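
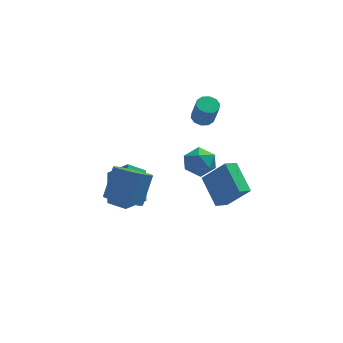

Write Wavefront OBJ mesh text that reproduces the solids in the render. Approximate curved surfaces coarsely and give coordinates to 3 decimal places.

v 1.266 0.345 1.856
v 1.86 0.403 1.792
v 2.047 -0.107 3.06
v 1.454 -0.165 3.124
v 1.729 0.718 1.938
v 1.916 0.208 3.206
v 1.421 0.89 2.052
v 1.608 0.38 3.321
v 1.054 0.854 2.092
v 1.242 0.344 3.36
v 0.769 0.624 2.041
v 0.956 0.114 3.31
v 0.673 0.287 1.92
v 0.86 -0.223 3.188
v 0.804 -0.028 1.774
v 0.991 -0.538 3.042
v 1.112 -0.2 1.659
v 1.299 -0.71 2.928
v 1.478 -0.164 1.62
v 1.666 -0.674 2.888
v 1.764 0.066 1.67
v 1.951 -0.444 2.939
v 1.678 -1.515 -3.422
v 2.749 -2.075 -2.008
v 1.195 0.009 -2.451
v 2.266 -0.551 -1.038
v 2.314 -1.109 -3.742
v 3.385 -1.669 -2.329
v 1.831 0.415 -2.772
v 2.902 -0.145 -1.358
v 0.633 -2.969 2.149
v 1.145 -2.82 1.431
v 0.075 -4.14 1.509
v 0.587 -3.991 0.791
v 0.961 -4.249 1.561
v 1.305 -3.525 1.957
v -0.085 -3.435 0.983
v 0.259 -2.711 1.379
v 0.701 -3.108 0.711
v 1.347 -3.611 1.068
v -0.127 -3.349 1.872
v 0.519 -3.852 2.229
v -2.51 -0.416 -3.03
v -2.33 1.437 -2.172
v -3.493 0.137 -4.019
v -3.313 1.99 -3.161
v -1.587 -0.15 -3.799
v -1.407 1.703 -2.941
v -2.57 0.403 -4.788
v -2.39 2.256 -3.93
v -2.862 -1.427 -2.679
v -1.936 -1.833 -2.807
v -1.331 -0.919 -1.329
v -2.258 -0.513 -1.201
v -1.928 -1.385 -3.087
v -1.324 -0.472 -1.609
v -2.172 -0.949 -3.257
v -1.567 -0.035 -1.779
v -2.6 -0.64 -3.273
v -1.995 0.274 -1.795
v -3.098 -0.542 -3.129
v -2.494 0.371 -1.651
v -3.534 -0.682 -2.865
v -2.929 0.232 -1.387
v -3.789 -1.021 -2.551
v -3.184 -0.107 -1.073
v -3.796 -1.468 -2.271
v -3.192 -0.555 -0.793
v -3.553 -1.905 -2.101
v -2.948 -0.991 -0.623
v -3.125 -2.214 -2.085
v -2.52 -1.3 -0.607
v -2.626 -2.311 -2.229
v -2.022 -1.398 -0.751
v -2.191 -2.172 -2.493
v -1.586 -1.258 -1.015
f 2 1 5
f 2 5 3
f 3 5 6
f 3 6 4
f 5 1 7
f 5 7 6
f 6 7 8
f 6 8 4
f 7 1 9
f 7 9 8
f 8 9 10
f 8 10 4
f 9 1 11
f 9 11 10
f 10 11 12
f 10 12 4
f 11 1 13
f 11 13 12
f 12 13 14
f 12 14 4
f 13 1 15
f 13 15 14
f 14 15 16
f 14 16 4
f 15 1 17
f 15 17 16
f 16 17 18
f 16 18 4
f 17 1 19
f 17 19 18
f 18 19 20
f 18 20 4
f 19 1 21
f 19 21 20
f 20 21 22
f 20 22 4
f 21 1 2
f 21 2 22
f 22 2 3
f 22 3 4
f 24 26 23
f 27 24 23
f 23 26 25
f 25 27 23
f 24 30 26
f 28 24 27
f 28 30 24
f 26 30 25
f 29 27 25
f 25 30 29
f 29 28 27
f 30 28 29
f 31 42 36
f 31 36 32
f 31 32 38
f 31 38 41
f 31 41 42
f 32 36 40
f 36 42 35
f 42 41 33
f 41 38 37
f 38 32 39
f 34 40 35
f 34 35 33
f 34 33 37
f 34 37 39
f 34 39 40
f 35 40 36
f 33 35 42
f 37 33 41
f 39 37 38
f 40 39 32
f 44 46 43
f 47 44 43
f 43 46 45
f 45 47 43
f 44 50 46
f 48 44 47
f 48 50 44
f 46 50 45
f 49 47 45
f 45 50 49
f 49 48 47
f 50 48 49
f 52 51 55
f 52 55 53
f 53 55 56
f 53 56 54
f 55 51 57
f 55 57 56
f 56 57 58
f 56 58 54
f 57 51 59
f 57 59 58
f 58 59 60
f 58 60 54
f 59 51 61
f 59 61 60
f 60 61 62
f 60 62 54
f 61 51 63
f 61 63 62
f 62 63 64
f 62 64 54
f 63 51 65
f 63 65 64
f 64 65 66
f 64 66 54
f 65 51 67
f 65 67 66
f 66 67 68
f 66 68 54
f 67 51 69
f 67 69 68
f 68 69 70
f 68 70 54
f 69 51 71
f 69 71 70
f 70 71 72
f 70 72 54
f 71 51 73
f 71 73 72
f 72 73 74
f 72 74 54
f 73 51 75
f 73 75 74
f 74 75 76
f 74 76 54
f 75 51 52
f 75 52 76
f 76 52 53
f 76 53 54



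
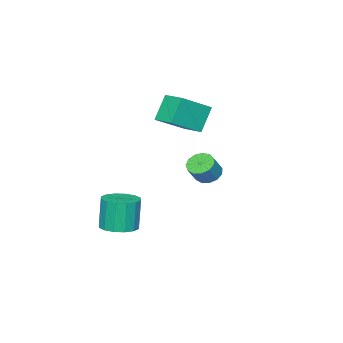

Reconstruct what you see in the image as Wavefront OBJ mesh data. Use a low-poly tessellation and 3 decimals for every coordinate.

v 1.677 -3.321 -4.817
v 2.47 -2.903 -4.662
v 2.197 -3.001 -3.007
v 1.403 -3.419 -3.163
v 2.153 -2.556 -4.693
v 1.88 -2.654 -3.039
v 1.709 -2.413 -4.758
v 1.436 -2.512 -3.103
v 1.256 -2.514 -4.839
v 0.983 -2.613 -3.184
v 0.916 -2.831 -4.914
v 0.642 -2.93 -3.259
v 0.779 -3.28 -4.963
v 0.506 -3.378 -3.308
v 0.883 -3.739 -4.973
v 0.61 -3.837 -3.318
v 1.2 -4.086 -4.941
v 0.927 -4.184 -3.287
v 1.644 -4.228 -4.877
v 1.371 -4.327 -3.222
v 2.097 -4.127 -4.796
v 1.824 -4.226 -3.141
v 2.438 -3.81 -4.721
v 2.164 -3.909 -3.066
v 2.574 -3.362 -4.672
v 2.301 -3.46 -3.017
v -2.394 -2.943 0.007
v -3.202 -3.002 1.257
v -2.14 -1.75 0.227
v -2.949 -1.809 1.478
v -0.911 -3.431 0.942
v -1.72 -3.49 2.193
v -0.658 -2.238 1.163
v -1.466 -2.297 2.413
v -0.149 0.279 -0.972
v 0.376 0.34 -1.368
v 0.993 0.381 -0.545
v 0.469 0.321 -0.148
v 0.258 0.685 -1.297
v 0.875 0.727 -0.473
v 0.011 0.902 -1.122
v 0.628 0.943 -0.299
v -0.287 0.921 -0.9
v 0.33 0.962 -0.077
v -0.541 0.736 -0.701
v 0.077 0.777 0.123
v -0.67 0.406 -0.587
v -0.052 0.448 0.236
v -0.634 0.036 -0.596
v -0.016 0.078 0.228
v -0.444 -0.257 -0.724
v 0.174 -0.215 0.1
v -0.16 -0.379 -0.93
v 0.458 -0.338 -0.107
v 0.128 -0.293 -1.15
v 0.745 -0.252 -0.327
v 0.327 -0.025 -1.313
v 0.945 0.017 -0.49
f 2 1 5
f 2 5 3
f 3 5 6
f 3 6 4
f 5 1 7
f 5 7 6
f 6 7 8
f 6 8 4
f 7 1 9
f 7 9 8
f 8 9 10
f 8 10 4
f 9 1 11
f 9 11 10
f 10 11 12
f 10 12 4
f 11 1 13
f 11 13 12
f 12 13 14
f 12 14 4
f 13 1 15
f 13 15 14
f 14 15 16
f 14 16 4
f 15 1 17
f 15 17 16
f 16 17 18
f 16 18 4
f 17 1 19
f 17 19 18
f 18 19 20
f 18 20 4
f 19 1 21
f 19 21 20
f 20 21 22
f 20 22 4
f 21 1 23
f 21 23 22
f 22 23 24
f 22 24 4
f 23 1 25
f 23 25 24
f 24 25 26
f 24 26 4
f 25 1 2
f 25 2 26
f 26 2 3
f 26 3 4
f 28 30 27
f 31 28 27
f 27 30 29
f 29 31 27
f 28 34 30
f 32 28 31
f 32 34 28
f 30 34 29
f 33 31 29
f 29 34 33
f 33 32 31
f 34 32 33
f 36 35 39
f 36 39 37
f 37 39 40
f 37 40 38
f 39 35 41
f 39 41 40
f 40 41 42
f 40 42 38
f 41 35 43
f 41 43 42
f 42 43 44
f 42 44 38
f 43 35 45
f 43 45 44
f 44 45 46
f 44 46 38
f 45 35 47
f 45 47 46
f 46 47 48
f 46 48 38
f 47 35 49
f 47 49 48
f 48 49 50
f 48 50 38
f 49 35 51
f 49 51 50
f 50 51 52
f 50 52 38
f 51 35 53
f 51 53 52
f 52 53 54
f 52 54 38
f 53 35 55
f 53 55 54
f 54 55 56
f 54 56 38
f 55 35 57
f 55 57 56
f 56 57 58
f 56 58 38
f 57 35 36
f 57 36 58
f 58 36 37
f 58 37 38



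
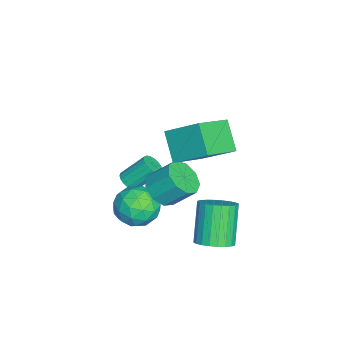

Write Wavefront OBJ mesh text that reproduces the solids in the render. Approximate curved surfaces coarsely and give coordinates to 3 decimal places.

v -0.246 -2.179 -0.209
v 0.368 -2.325 -1.037
v 0.152 -3.715 0.357
v 0.766 -3.861 -0.471
v 1.033 -3.169 0.26
v 0.787 -2.22 -0.09
v -0.267 -3.82 -0.59
v -0.513 -2.871 -0.94
v 0.355 -3.339 -1.272
v 1.159 -2.937 -0.747
v -0.639 -3.103 0.067
v 0.165 -2.701 0.592
v 0.026 -2.117 -0.673
v 0.494 -3.923 -0.007
v 0.651 -3.516 0.422
v 1.012 -3.602 -0.064
v 0.272 -2.056 -0.116
v 0.634 -2.141 -0.602
v 1.024 -2.638 0.16
v -0.114 -3.899 -0.078
v 0.248 -3.984 -0.564
v -0.492 -2.438 -0.616
v -0.131 -2.524 -1.102
v -0.504 -3.402 -0.84
v 0.38 -2.799 -1.298
v 0.613 -3.702 -0.965
v 0.006 -3.677 -1.035
v -0.138 -3.12 -1.241
v 0.852 -2.563 -0.989
v 1.086 -3.465 -0.656
v 1.243 -3.059 -0.226
v 1.098 -2.501 -0.432
v 0.844 -3.159 -1.127
v -0.566 -2.575 -0.024
v -0.332 -3.477 0.309
v -0.578 -3.539 -0.248
v -0.723 -2.981 -0.454
v -0.093 -2.338 0.285
v 0.14 -3.241 0.618
v 0.658 -2.92 0.561
v 0.514 -2.363 0.355
v -0.324 -2.881 0.447
v -2.006 -1.079 2.989
v -1.587 0.339 4.033
v -1.033 -0.578 1.919
v -0.615 0.84 2.963
v -0.665 -2.04 3.757
v -0.247 -0.622 4.801
v 0.307 -1.539 2.687
v 0.726 -0.121 3.731
v -2.672 -3.885 -1.494
v -2.21 -4.028 -1.254
v -2.446 -3.039 -0.206
v -2.908 -2.895 -0.446
v -2.141 -3.854 -1.404
v -2.376 -2.864 -0.356
v -2.176 -3.685 -1.571
v -2.412 -2.696 -0.523
v -2.31 -3.556 -1.723
v -2.546 -2.567 -0.675
v -2.516 -3.492 -1.83
v -2.752 -2.503 -0.782
v -2.753 -3.505 -1.87
v -2.988 -2.516 -0.822
v -2.973 -3.594 -1.836
v -3.209 -2.605 -0.788
v -3.134 -3.741 -1.734
v -3.37 -2.752 -0.686
v -3.204 -3.916 -1.584
v -3.439 -2.926 -0.536
v -3.168 -4.084 -1.417
v -3.404 -3.095 -0.369
v -3.034 -4.213 -1.265
v -3.27 -3.224 -0.217
v -2.828 -4.277 -1.158
v -3.064 -3.288 -0.11
v -2.592 -4.264 -1.118
v -2.827 -3.275 -0.07
v -2.371 -4.175 -1.152
v -2.607 -3.186 -0.104
v 0.596 -1.988 1.198
v 1.384 -1.738 0.927
v 1.411 -0.801 1.871
v 0.624 -1.052 2.142
v 0.963 -1.433 0.637
v 0.99 -0.497 1.581
v 0.37 -1.388 0.61
v 0.397 -0.452 1.554
v -0.117 -1.624 0.858
v -0.09 -0.688 1.802
v -0.27 -2.03 1.265
v -0.243 -1.094 2.209
v -0.018 -2.417 1.641
v 0.01 -1.481 2.585
v 0.522 -2.603 1.809
v 0.549 -1.666 2.754
v 1.096 -2.501 1.692
v 1.124 -1.565 2.636
v 1.437 -2.159 1.343
v 1.464 -1.223 2.288
v 1.141 0.252 -1.448
v 1.745 -0.162 -1.038
v 0.644 -0.186 0.559
v 0.039 0.228 0.148
v 1.828 0.149 -0.976
v 0.726 0.126 0.621
v 1.805 0.476 -0.987
v 0.704 0.452 0.61
v 1.682 0.769 -1.067
v 0.581 0.745 0.53
v 1.476 0.983 -1.206
v 0.375 0.959 0.391
v 1.219 1.086 -1.382
v 0.118 1.062 0.215
v 0.95 1.061 -1.568
v -0.151 1.037 0.029
v 0.71 0.914 -1.735
v -0.391 0.89 -0.138
v 0.536 0.666 -1.859
v -0.565 0.642 -0.262
v 0.454 0.354 -1.921
v -0.648 0.331 -0.324
v 0.476 0.028 -1.91
v -0.625 0.004 -0.313
v 0.599 -0.265 -1.83
v -0.502 -0.289 -0.233
v 0.805 -0.479 -1.691
v -0.296 -0.503 -0.094
v 1.062 -0.582 -1.515
v -0.039 -0.606 0.082
v 1.331 -0.557 -1.329
v 0.23 -0.581 0.268
v 1.571 -0.41 -1.162
v 0.47 -0.434 0.435
f 1 38 17
f 38 12 41
f 17 41 6
f 38 41 17
f 1 17 13
f 17 6 18
f 13 18 2
f 17 18 13
f 1 13 22
f 13 2 23
f 22 23 8
f 13 23 22
f 1 22 34
f 22 8 37
f 34 37 11
f 22 37 34
f 1 34 38
f 34 11 42
f 38 42 12
f 34 42 38
f 2 18 29
f 18 6 32
f 29 32 10
f 18 32 29
f 6 41 19
f 41 12 40
f 19 40 5
f 41 40 19
f 12 42 39
f 42 11 35
f 39 35 3
f 42 35 39
f 11 37 36
f 37 8 24
f 36 24 7
f 37 24 36
f 8 23 28
f 23 2 25
f 28 25 9
f 23 25 28
f 4 30 16
f 30 10 31
f 16 31 5
f 30 31 16
f 4 16 14
f 16 5 15
f 14 15 3
f 16 15 14
f 4 14 21
f 14 3 20
f 21 20 7
f 14 20 21
f 4 21 26
f 21 7 27
f 26 27 9
f 21 27 26
f 4 26 30
f 26 9 33
f 30 33 10
f 26 33 30
f 5 31 19
f 31 10 32
f 19 32 6
f 31 32 19
f 3 15 39
f 15 5 40
f 39 40 12
f 15 40 39
f 7 20 36
f 20 3 35
f 36 35 11
f 20 35 36
f 9 27 28
f 27 7 24
f 28 24 8
f 27 24 28
f 10 33 29
f 33 9 25
f 29 25 2
f 33 25 29
f 44 46 43
f 47 44 43
f 43 46 45
f 45 47 43
f 44 50 46
f 48 44 47
f 48 50 44
f 46 50 45
f 49 47 45
f 45 50 49
f 49 48 47
f 50 48 49
f 52 51 55
f 52 55 53
f 53 55 56
f 53 56 54
f 55 51 57
f 55 57 56
f 56 57 58
f 56 58 54
f 57 51 59
f 57 59 58
f 58 59 60
f 58 60 54
f 59 51 61
f 59 61 60
f 60 61 62
f 60 62 54
f 61 51 63
f 61 63 62
f 62 63 64
f 62 64 54
f 63 51 65
f 63 65 64
f 64 65 66
f 64 66 54
f 65 51 67
f 65 67 66
f 66 67 68
f 66 68 54
f 67 51 69
f 67 69 68
f 68 69 70
f 68 70 54
f 69 51 71
f 69 71 70
f 70 71 72
f 70 72 54
f 71 51 73
f 71 73 72
f 72 73 74
f 72 74 54
f 73 51 75
f 73 75 74
f 74 75 76
f 74 76 54
f 75 51 77
f 75 77 76
f 76 77 78
f 76 78 54
f 77 51 79
f 77 79 78
f 78 79 80
f 78 80 54
f 79 51 52
f 79 52 80
f 80 52 53
f 80 53 54
f 82 81 85
f 82 85 83
f 83 85 86
f 83 86 84
f 85 81 87
f 85 87 86
f 86 87 88
f 86 88 84
f 87 81 89
f 87 89 88
f 88 89 90
f 88 90 84
f 89 81 91
f 89 91 90
f 90 91 92
f 90 92 84
f 91 81 93
f 91 93 92
f 92 93 94
f 92 94 84
f 93 81 95
f 93 95 94
f 94 95 96
f 94 96 84
f 95 81 97
f 95 97 96
f 96 97 98
f 96 98 84
f 97 81 99
f 97 99 98
f 98 99 100
f 98 100 84
f 99 81 82
f 99 82 100
f 100 82 83
f 100 83 84
f 102 101 105
f 102 105 103
f 103 105 106
f 103 106 104
f 105 101 107
f 105 107 106
f 106 107 108
f 106 108 104
f 107 101 109
f 107 109 108
f 108 109 110
f 108 110 104
f 109 101 111
f 109 111 110
f 110 111 112
f 110 112 104
f 111 101 113
f 111 113 112
f 112 113 114
f 112 114 104
f 113 101 115
f 113 115 114
f 114 115 116
f 114 116 104
f 115 101 117
f 115 117 116
f 116 117 118
f 116 118 104
f 117 101 119
f 117 119 118
f 118 119 120
f 118 120 104
f 119 101 121
f 119 121 120
f 120 121 122
f 120 122 104
f 121 101 123
f 121 123 122
f 122 123 124
f 122 124 104
f 123 101 125
f 123 125 124
f 124 125 126
f 124 126 104
f 125 101 127
f 125 127 126
f 126 127 128
f 126 128 104
f 127 101 129
f 127 129 128
f 128 129 130
f 128 130 104
f 129 101 131
f 129 131 130
f 130 131 132
f 130 132 104
f 131 101 133
f 131 133 132
f 132 133 134
f 132 134 104
f 133 101 102
f 133 102 134
f 134 102 103
f 134 103 104



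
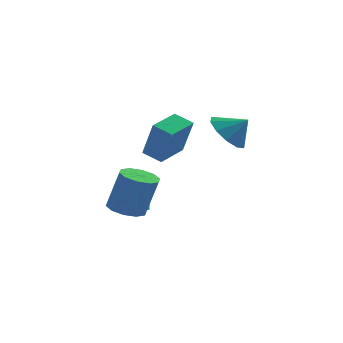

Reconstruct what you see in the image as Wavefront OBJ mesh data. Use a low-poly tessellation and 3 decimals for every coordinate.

v -2.326 0.942 -3.956
v -1.509 0.601 -4.209
v -0.918 0.558 -2.236
v -1.734 0.898 -1.984
v -1.47 1.169 -4.208
v -0.879 1.125 -2.235
v -1.758 1.649 -4.111
v -1.167 1.606 -2.138
v -2.263 1.86 -3.955
v -1.671 1.816 -1.982
v -2.792 1.72 -3.799
v -2.2 1.676 -1.827
v -3.142 1.282 -3.704
v -2.551 1.239 -1.731
v -3.181 0.715 -3.705
v -2.59 0.671 -1.732
v -2.893 0.234 -3.802
v -2.302 0.191 -1.829
v -2.389 0.024 -3.958
v -1.797 -0.02 -1.985
v -1.86 0.164 -4.113
v -1.268 0.12 -2.141
v 2.005 -1.773 1.471
v 2.701 -1.398 0.765
v 2.835 -1.887 2.229
v 2.462 -0.89 1.103
v 2.047 -0.72 1.581
v 1.617 -0.952 2.017
v 1.335 -1.498 2.244
v 1.309 -2.149 2.176
v 1.549 -2.657 1.838
v 1.963 -2.827 1.36
v 2.393 -2.595 0.924
v 2.675 -2.049 0.697
v -1.471 -1.724 0.281
v -1.013 -2.322 2.003
v -0.636 -0.404 0.517
v -0.178 -1.002 2.24
v -0.682 -2.158 -0.08
v -0.224 -2.756 1.643
v 0.153 -0.838 0.157
v 0.611 -1.436 1.879
v -2.151 3.057 -4.407
v -1.438 2.903 -4.781
v -1.429 3.403 -3.173
v -1.5 3.284 -4.851
v -1.712 3.613 -4.819
v -2.024 3.815 -4.693
v -2.365 3.843 -4.501
v -2.657 3.691 -4.288
v -2.833 3.394 -4.101
v -2.853 3.02 -3.985
v -2.712 2.654 -3.965
v -2.443 2.381 -4.046
v -2.106 2.262 -4.21
v -1.78 2.326 -4.419
v -1.539 2.557 -4.625
f 2 1 5
f 2 5 3
f 3 5 6
f 3 6 4
f 5 1 7
f 5 7 6
f 6 7 8
f 6 8 4
f 7 1 9
f 7 9 8
f 8 9 10
f 8 10 4
f 9 1 11
f 9 11 10
f 10 11 12
f 10 12 4
f 11 1 13
f 11 13 12
f 12 13 14
f 12 14 4
f 13 1 15
f 13 15 14
f 14 15 16
f 14 16 4
f 15 1 17
f 15 17 16
f 16 17 18
f 16 18 4
f 17 1 19
f 17 19 18
f 18 19 20
f 18 20 4
f 19 1 21
f 19 21 20
f 20 21 22
f 20 22 4
f 21 1 2
f 21 2 22
f 22 2 3
f 22 3 4
f 24 23 26
f 24 26 25
f 26 23 27
f 26 27 25
f 27 23 28
f 27 28 25
f 28 23 29
f 28 29 25
f 29 23 30
f 29 30 25
f 30 23 31
f 30 31 25
f 31 23 32
f 31 32 25
f 32 23 33
f 32 33 25
f 33 23 34
f 33 34 25
f 34 23 24
f 34 24 25
f 36 38 35
f 39 36 35
f 35 38 37
f 37 39 35
f 36 42 38
f 40 36 39
f 40 42 36
f 38 42 37
f 41 39 37
f 37 42 41
f 41 40 39
f 42 40 41
f 44 43 46
f 44 46 45
f 46 43 47
f 46 47 45
f 47 43 48
f 47 48 45
f 48 43 49
f 48 49 45
f 49 43 50
f 49 50 45
f 50 43 51
f 50 51 45
f 51 43 52
f 51 52 45
f 52 43 53
f 52 53 45
f 53 43 54
f 53 54 45
f 54 43 55
f 54 55 45
f 55 43 56
f 55 56 45
f 56 43 57
f 56 57 45
f 57 43 44
f 57 44 45



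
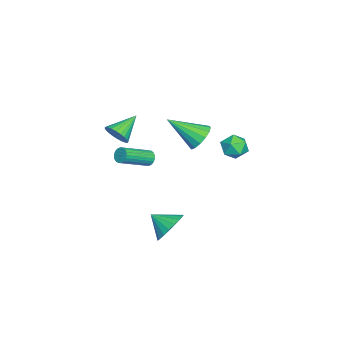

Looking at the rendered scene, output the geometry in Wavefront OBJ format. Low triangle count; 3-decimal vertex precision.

v -0.003 2.381 2.656
v 0.617 2.037 2.102
v 0.163 0.639 3.924
v 0.858 2.286 2.413
v 0.868 2.561 2.789
v 0.645 2.787 3.13
v 0.248 2.905 3.343
v -0.217 2.882 3.373
v -0.624 2.724 3.21
v -0.865 2.475 2.899
v -0.875 2.2 2.523
v -0.652 1.974 2.183
v -0.255 1.856 1.969
v 0.21 1.879 1.94
v 0.815 0.959 -4.109
v 1.886 0.852 -3.938
v 0.585 -0.159 -3.371
v 1.76 1.109 -3.587
v 1.47 1.341 -3.326
v 1.067 1.507 -3.201
v 0.621 1.578 -3.233
v 0.208 1.542 -3.416
v -0.1 1.405 -3.719
v -0.25 1.191 -4.09
v -0.215 0.938 -4.464
v -0.003 0.688 -4.776
v 0.351 0.485 -4.974
v 0.786 0.364 -5.021
v 1.225 0.346 -4.911
v 1.593 0.434 -4.663
v 1.827 0.613 -4.318
v -0.087 -2.137 2.205
v 0.456 -1.782 2.657
v -1.313 -1.343 3.055
v 0.427 -1.579 2.427
v 0.321 -1.461 2.163
v 0.152 -1.446 1.905
v -0.053 -1.536 1.693
v -0.263 -1.717 1.559
v -0.446 -1.963 1.524
v -0.575 -2.234 1.592
v -0.629 -2.491 1.753
v -0.601 -2.694 1.984
v -0.494 -2.812 2.248
v -0.326 -2.827 2.505
v -0.121 -2.737 2.717
v 0.09 -2.556 2.851
v 0.273 -2.311 2.887
v 0.401 -2.039 2.819
v -2.429 4.301 1.277
v -1.857 4.636 0.725
v -1.683 3.124 1.335
v -1.111 3.459 0.783
v -1.174 3.774 1.583
v -1.635 4.502 1.547
v -1.905 3.258 0.513
v -2.366 3.986 0.477
v -1.534 3.991 0.253
v -1.082 4.31 0.914
v -2.458 3.45 1.146
v -2.006 3.769 1.807
v -3.642 -1.233 -1.819
v -3.355 -1.26 -2.263
v -2.051 -2.533 -1.346
v -2.338 -2.507 -0.901
v -3.262 -1.09 -2.159
v -1.958 -2.363 -1.242
v -3.234 -0.944 -1.996
v -1.931 -2.218 -1.079
v -3.278 -0.849 -1.802
v -1.974 -2.122 -0.885
v -3.384 -0.82 -1.611
v -2.08 -2.093 -0.694
v -3.534 -0.862 -1.456
v -2.231 -2.135 -0.539
v -3.704 -0.969 -1.364
v -2.4 -2.242 -0.446
v -3.862 -1.121 -1.35
v -2.559 -2.395 -0.433
v -3.983 -1.293 -1.417
v -2.679 -2.566 -0.5
v -4.044 -1.455 -1.554
v -2.741 -2.728 -0.637
v -4.036 -1.578 -1.736
v -2.733 -2.851 -0.819
v -3.96 -1.641 -1.933
v -2.656 -2.915 -1.016
v -3.829 -1.635 -2.11
v -2.525 -2.908 -1.193
v -3.665 -1.558 -2.237
v -2.362 -2.832 -1.319
v -3.497 -1.426 -2.291
v -2.194 -2.699 -1.374
f 2 1 4
f 2 4 3
f 4 1 5
f 4 5 3
f 5 1 6
f 5 6 3
f 6 1 7
f 6 7 3
f 7 1 8
f 7 8 3
f 8 1 9
f 8 9 3
f 9 1 10
f 9 10 3
f 10 1 11
f 10 11 3
f 11 1 12
f 11 12 3
f 12 1 13
f 12 13 3
f 13 1 14
f 13 14 3
f 14 1 2
f 14 2 3
f 16 15 18
f 16 18 17
f 18 15 19
f 18 19 17
f 19 15 20
f 19 20 17
f 20 15 21
f 20 21 17
f 21 15 22
f 21 22 17
f 22 15 23
f 22 23 17
f 23 15 24
f 23 24 17
f 24 15 25
f 24 25 17
f 25 15 26
f 25 26 17
f 26 15 27
f 26 27 17
f 27 15 28
f 27 28 17
f 28 15 29
f 28 29 17
f 29 15 30
f 29 30 17
f 30 15 31
f 30 31 17
f 31 15 16
f 31 16 17
f 33 32 35
f 33 35 34
f 35 32 36
f 35 36 34
f 36 32 37
f 36 37 34
f 37 32 38
f 37 38 34
f 38 32 39
f 38 39 34
f 39 32 40
f 39 40 34
f 40 32 41
f 40 41 34
f 41 32 42
f 41 42 34
f 42 32 43
f 42 43 34
f 43 32 44
f 43 44 34
f 44 32 45
f 44 45 34
f 45 32 46
f 45 46 34
f 46 32 47
f 46 47 34
f 47 32 48
f 47 48 34
f 48 32 49
f 48 49 34
f 49 32 33
f 49 33 34
f 50 61 55
f 50 55 51
f 50 51 57
f 50 57 60
f 50 60 61
f 51 55 59
f 55 61 54
f 61 60 52
f 60 57 56
f 57 51 58
f 53 59 54
f 53 54 52
f 53 52 56
f 53 56 58
f 53 58 59
f 54 59 55
f 52 54 61
f 56 52 60
f 58 56 57
f 59 58 51
f 63 62 66
f 63 66 64
f 64 66 67
f 64 67 65
f 66 62 68
f 66 68 67
f 67 68 69
f 67 69 65
f 68 62 70
f 68 70 69
f 69 70 71
f 69 71 65
f 70 62 72
f 70 72 71
f 71 72 73
f 71 73 65
f 72 62 74
f 72 74 73
f 73 74 75
f 73 75 65
f 74 62 76
f 74 76 75
f 75 76 77
f 75 77 65
f 76 62 78
f 76 78 77
f 77 78 79
f 77 79 65
f 78 62 80
f 78 80 79
f 79 80 81
f 79 81 65
f 80 62 82
f 80 82 81
f 81 82 83
f 81 83 65
f 82 62 84
f 82 84 83
f 83 84 85
f 83 85 65
f 84 62 86
f 84 86 85
f 85 86 87
f 85 87 65
f 86 62 88
f 86 88 87
f 87 88 89
f 87 89 65
f 88 62 90
f 88 90 89
f 89 90 91
f 89 91 65
f 90 62 92
f 90 92 91
f 91 92 93
f 91 93 65
f 92 62 63
f 92 63 93
f 93 63 64
f 93 64 65



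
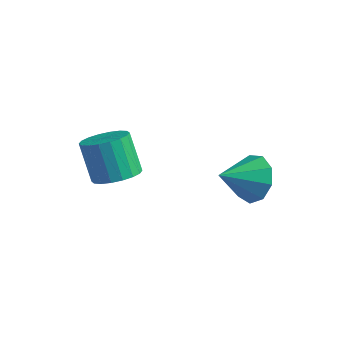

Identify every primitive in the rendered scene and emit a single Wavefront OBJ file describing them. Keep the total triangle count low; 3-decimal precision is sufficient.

v 1.357 -3.447 0.476
v 1.842 -3.749 0.743
v 1.328 -3.634 1.81
v 0.843 -3.333 1.544
v 1.922 -3.481 0.752
v 1.408 -3.366 1.82
v 1.891 -3.206 0.708
v 1.377 -3.091 1.775
v 1.754 -2.979 0.617
v 1.24 -2.864 1.684
v 1.538 -2.844 0.499
v 1.024 -2.73 1.566
v 1.287 -2.83 0.376
v 0.772 -2.715 1.443
v 1.049 -2.937 0.273
v 0.535 -2.822 1.34
v 0.872 -3.146 0.21
v 0.358 -3.031 1.277
v 0.792 -3.414 0.2
v 0.278 -3.299 1.268
v 0.823 -3.689 0.245
v 0.309 -3.574 1.312
v 0.96 -3.916 0.336
v 0.446 -3.801 1.403
v 1.176 -4.05 0.454
v 0.662 -3.936 1.521
v 1.428 -4.065 0.577
v 0.913 -3.95 1.644
v 1.665 -3.958 0.68
v 1.151 -3.843 1.747
v 3.631 -1.062 0.173
v 3.867 -1.452 -0.397
v 3.309 -1.978 0.667
v 4.234 -1.4 -0.062
v 4.318 -1.189 0.383
v 4.081 -0.919 0.73
v 3.633 -0.716 0.816
v 3.184 -0.674 0.601
v 2.944 -0.814 0.186
v 3.026 -1.069 -0.235
v 3.39 -1.321 -0.465
f 2 1 5
f 2 5 3
f 3 5 6
f 3 6 4
f 5 1 7
f 5 7 6
f 6 7 8
f 6 8 4
f 7 1 9
f 7 9 8
f 8 9 10
f 8 10 4
f 9 1 11
f 9 11 10
f 10 11 12
f 10 12 4
f 11 1 13
f 11 13 12
f 12 13 14
f 12 14 4
f 13 1 15
f 13 15 14
f 14 15 16
f 14 16 4
f 15 1 17
f 15 17 16
f 16 17 18
f 16 18 4
f 17 1 19
f 17 19 18
f 18 19 20
f 18 20 4
f 19 1 21
f 19 21 20
f 20 21 22
f 20 22 4
f 21 1 23
f 21 23 22
f 22 23 24
f 22 24 4
f 23 1 25
f 23 25 24
f 24 25 26
f 24 26 4
f 25 1 27
f 25 27 26
f 26 27 28
f 26 28 4
f 27 1 29
f 27 29 28
f 28 29 30
f 28 30 4
f 29 1 2
f 29 2 30
f 30 2 3
f 30 3 4
f 32 31 34
f 32 34 33
f 34 31 35
f 34 35 33
f 35 31 36
f 35 36 33
f 36 31 37
f 36 37 33
f 37 31 38
f 37 38 33
f 38 31 39
f 38 39 33
f 39 31 40
f 39 40 33
f 40 31 41
f 40 41 33
f 41 31 32
f 41 32 33



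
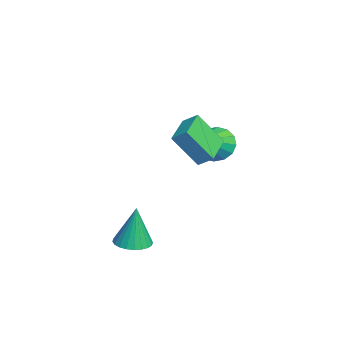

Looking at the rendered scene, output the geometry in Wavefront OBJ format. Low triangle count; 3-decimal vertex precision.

v 0.444 -0.048 2.465
v 0.736 0.589 2.962
v 0.609 1.093 0.905
v 0.9 1.731 1.402
v 2.14 -0.631 2.218
v 2.431 0.007 2.715
v 2.304 0.511 0.658
v 2.596 1.148 1.155
v 3.616 -2.369 -3.311
v 4.486 -2.329 -3.301
v 3.584 -2.191 -1.249
v 4.404 -2.001 -3.33
v 4.203 -1.729 -3.357
v 3.913 -1.554 -3.377
v 3.578 -1.503 -3.387
v 3.248 -1.585 -3.385
v 2.974 -1.785 -3.372
v 2.799 -2.075 -3.35
v 2.747 -2.409 -3.321
v 2.829 -2.738 -3.292
v 3.03 -3.01 -3.265
v 3.32 -3.185 -3.245
v 3.655 -3.235 -3.235
v 3.985 -3.154 -3.237
v 4.259 -2.953 -3.25
v 4.434 -2.664 -3.272
v -2.229 1.603 -0.327
v -1.613 2.339 -0.643
v -0.691 0.777 0.747
v -1.825 2.52 -0.201
v -2.145 2.455 0.207
v -2.488 2.163 0.472
v -2.761 1.72 0.523
v -2.891 1.246 0.346
v -2.845 0.867 -0.012
v -2.633 0.686 -0.454
v -2.313 0.75 -0.862
v -1.97 1.043 -1.127
v -1.697 1.486 -1.178
v -1.566 1.96 -1.001
f 2 4 1
f 5 2 1
f 1 4 3
f 3 5 1
f 2 8 4
f 6 2 5
f 6 8 2
f 4 8 3
f 7 5 3
f 3 8 7
f 7 6 5
f 8 6 7
f 10 9 12
f 10 12 11
f 12 9 13
f 12 13 11
f 13 9 14
f 13 14 11
f 14 9 15
f 14 15 11
f 15 9 16
f 15 16 11
f 16 9 17
f 16 17 11
f 17 9 18
f 17 18 11
f 18 9 19
f 18 19 11
f 19 9 20
f 19 20 11
f 20 9 21
f 20 21 11
f 21 9 22
f 21 22 11
f 22 9 23
f 22 23 11
f 23 9 24
f 23 24 11
f 24 9 25
f 24 25 11
f 25 9 26
f 25 26 11
f 26 9 10
f 26 10 11
f 28 27 30
f 28 30 29
f 30 27 31
f 30 31 29
f 31 27 32
f 31 32 29
f 32 27 33
f 32 33 29
f 33 27 34
f 33 34 29
f 34 27 35
f 34 35 29
f 35 27 36
f 35 36 29
f 36 27 37
f 36 37 29
f 37 27 38
f 37 38 29
f 38 27 39
f 38 39 29
f 39 27 40
f 39 40 29
f 40 27 28
f 40 28 29



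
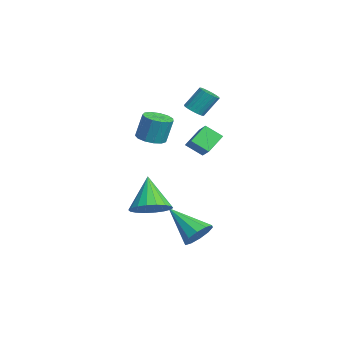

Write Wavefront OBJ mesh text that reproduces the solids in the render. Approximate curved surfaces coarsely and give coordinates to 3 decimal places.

v 1.473 -2.367 2.282
v 2.211 -2.356 2.227
v 2.305 -2.022 3.563
v 1.567 -2.033 3.618
v 2.081 -1.969 2.14
v 2.175 -1.636 3.476
v 1.758 -1.709 2.098
v 1.852 -1.376 3.434
v 1.344 -1.658 2.114
v 1.438 -1.324 3.45
v 0.972 -1.831 2.184
v 1.066 -1.498 3.52
v 0.758 -2.175 2.285
v 0.852 -1.842 3.62
v 0.772 -2.58 2.385
v 0.866 -2.246 3.72
v 1.008 -2.917 2.452
v 1.102 -2.583 3.788
v 1.392 -3.079 2.466
v 1.486 -2.745 3.801
v 1.801 -3.015 2.421
v 1.895 -2.682 3.757
v 2.107 -2.746 2.332
v 2.201 -2.412 3.668
v -1.858 0.266 2.771
v -1.363 0.519 2.605
v -1.387 1.287 3.702
v -1.882 1.034 3.869
v -1.529 0.661 2.502
v -1.553 1.429 3.6
v -1.752 0.734 2.446
v -1.776 1.502 3.543
v -1.993 0.727 2.446
v -2.017 1.495 3.543
v -2.211 0.639 2.502
v -2.235 1.408 3.6
v -2.368 0.488 2.605
v -2.391 1.256 3.703
v -2.436 0.298 2.736
v -2.46 1.066 3.834
v -2.405 0.102 2.874
v -2.429 0.87 3.972
v -2.279 -0.065 2.994
v -2.303 0.703 4.092
v -2.08 -0.175 3.075
v -2.104 0.593 4.173
v -1.843 -0.209 3.104
v -1.867 0.559 4.202
v -1.609 -0.161 3.075
v -1.633 0.608 4.173
v -1.417 -0.038 2.994
v -1.441 0.73 4.091
v -1.302 0.136 2.874
v -1.326 0.905 3.972
v -1.283 0.334 2.736
v -1.307 1.102 3.834
v 1.739 -0.818 1.85
v 1.146 -0.048 2.554
v 2.011 -0.048 1.238
v 1.418 0.721 1.942
v 2.542 -0.681 2.378
v 1.949 0.088 3.082
v 2.814 0.088 1.766
v 2.221 0.858 2.47
v 4.261 -0.646 -2.878
v 4.706 -0.398 -2.198
v 2.979 -1.794 -1.622
v 4.319 -0.051 -2.274
v 3.911 0.069 -2.582
v 3.635 -0.084 -3.002
v 3.599 -0.452 -3.375
v 3.815 -0.894 -3.559
v 4.202 -1.242 -3.482
v 4.611 -1.362 -3.175
v 4.886 -1.209 -2.754
v 4.922 -0.841 -2.381
v 4.306 -2.835 -1.048
v 4.883 -3.525 -0.612
v 3.174 -2.785 0.528
v 5.074 -3.143 -0.486
v 5.113 -2.7 -0.472
v 4.992 -2.284 -0.572
v 4.735 -1.976 -0.766
v 4.393 -1.839 -1.016
v 4.034 -1.899 -1.272
v 3.729 -2.144 -1.483
v 3.538 -2.526 -1.609
v 3.499 -2.969 -1.623
v 3.62 -3.385 -1.523
v 3.876 -3.693 -1.329
v 4.218 -3.83 -1.079
v 4.577 -3.77 -0.823
f 2 1 5
f 2 5 3
f 3 5 6
f 3 6 4
f 5 1 7
f 5 7 6
f 6 7 8
f 6 8 4
f 7 1 9
f 7 9 8
f 8 9 10
f 8 10 4
f 9 1 11
f 9 11 10
f 10 11 12
f 10 12 4
f 11 1 13
f 11 13 12
f 12 13 14
f 12 14 4
f 13 1 15
f 13 15 14
f 14 15 16
f 14 16 4
f 15 1 17
f 15 17 16
f 16 17 18
f 16 18 4
f 17 1 19
f 17 19 18
f 18 19 20
f 18 20 4
f 19 1 21
f 19 21 20
f 20 21 22
f 20 22 4
f 21 1 23
f 21 23 22
f 22 23 24
f 22 24 4
f 23 1 2
f 23 2 24
f 24 2 3
f 24 3 4
f 26 25 29
f 26 29 27
f 27 29 30
f 27 30 28
f 29 25 31
f 29 31 30
f 30 31 32
f 30 32 28
f 31 25 33
f 31 33 32
f 32 33 34
f 32 34 28
f 33 25 35
f 33 35 34
f 34 35 36
f 34 36 28
f 35 25 37
f 35 37 36
f 36 37 38
f 36 38 28
f 37 25 39
f 37 39 38
f 38 39 40
f 38 40 28
f 39 25 41
f 39 41 40
f 40 41 42
f 40 42 28
f 41 25 43
f 41 43 42
f 42 43 44
f 42 44 28
f 43 25 45
f 43 45 44
f 44 45 46
f 44 46 28
f 45 25 47
f 45 47 46
f 46 47 48
f 46 48 28
f 47 25 49
f 47 49 48
f 48 49 50
f 48 50 28
f 49 25 51
f 49 51 50
f 50 51 52
f 50 52 28
f 51 25 53
f 51 53 52
f 52 53 54
f 52 54 28
f 53 25 55
f 53 55 54
f 54 55 56
f 54 56 28
f 55 25 26
f 55 26 56
f 56 26 27
f 56 27 28
f 58 60 57
f 61 58 57
f 57 60 59
f 59 61 57
f 58 64 60
f 62 58 61
f 62 64 58
f 60 64 59
f 63 61 59
f 59 64 63
f 63 62 61
f 64 62 63
f 66 65 68
f 66 68 67
f 68 65 69
f 68 69 67
f 69 65 70
f 69 70 67
f 70 65 71
f 70 71 67
f 71 65 72
f 71 72 67
f 72 65 73
f 72 73 67
f 73 65 74
f 73 74 67
f 74 65 75
f 74 75 67
f 75 65 76
f 75 76 67
f 76 65 66
f 76 66 67
f 78 77 80
f 78 80 79
f 80 77 81
f 80 81 79
f 81 77 82
f 81 82 79
f 82 77 83
f 82 83 79
f 83 77 84
f 83 84 79
f 84 77 85
f 84 85 79
f 85 77 86
f 85 86 79
f 86 77 87
f 86 87 79
f 87 77 88
f 87 88 79
f 88 77 89
f 88 89 79
f 89 77 90
f 89 90 79
f 90 77 91
f 90 91 79
f 91 77 92
f 91 92 79
f 92 77 78
f 92 78 79



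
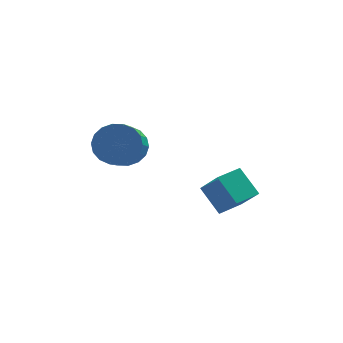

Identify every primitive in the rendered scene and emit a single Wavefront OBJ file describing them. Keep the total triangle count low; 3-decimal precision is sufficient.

v -2.422 2.902 2.268
v -1.978 2.508 1.763
v -2.194 1.004 2.746
v -2.638 1.398 3.252
v -1.747 2.625 1.993
v -1.962 1.121 2.977
v -1.649 2.798 2.278
v -1.865 1.294 3.262
v -1.705 2.991 2.561
v -1.92 1.487 3.545
v -1.903 3.166 2.786
v -2.118 1.663 3.77
v -2.203 3.29 2.909
v -2.419 1.786 3.892
v -2.547 3.336 2.904
v -2.763 1.832 3.888
v -2.866 3.296 2.774
v -3.082 1.792 3.757
v -3.098 3.179 2.543
v -3.313 1.675 3.527
v -3.195 3.006 2.258
v -3.411 1.502 3.242
v -3.14 2.813 1.975
v -3.355 1.309 2.959
v -2.942 2.637 1.75
v -3.157 1.134 2.734
v -2.641 2.514 1.628
v -2.857 1.01 2.611
v -2.297 2.468 1.632
v -2.513 0.964 2.616
v 0.526 2.388 -0.589
v 1.019 1.711 0.326
v -0.038 3.033 0.192
v 0.455 2.357 1.107
v 1.265 2.983 -0.547
v 1.758 2.307 0.368
v 0.701 3.629 0.234
v 1.194 2.952 1.149
f 2 1 5
f 2 5 3
f 3 5 6
f 3 6 4
f 5 1 7
f 5 7 6
f 6 7 8
f 6 8 4
f 7 1 9
f 7 9 8
f 8 9 10
f 8 10 4
f 9 1 11
f 9 11 10
f 10 11 12
f 10 12 4
f 11 1 13
f 11 13 12
f 12 13 14
f 12 14 4
f 13 1 15
f 13 15 14
f 14 15 16
f 14 16 4
f 15 1 17
f 15 17 16
f 16 17 18
f 16 18 4
f 17 1 19
f 17 19 18
f 18 19 20
f 18 20 4
f 19 1 21
f 19 21 20
f 20 21 22
f 20 22 4
f 21 1 23
f 21 23 22
f 22 23 24
f 22 24 4
f 23 1 25
f 23 25 24
f 24 25 26
f 24 26 4
f 25 1 27
f 25 27 26
f 26 27 28
f 26 28 4
f 27 1 29
f 27 29 28
f 28 29 30
f 28 30 4
f 29 1 2
f 29 2 30
f 30 2 3
f 30 3 4
f 32 34 31
f 35 32 31
f 31 34 33
f 33 35 31
f 32 38 34
f 36 32 35
f 36 38 32
f 34 38 33
f 37 35 33
f 33 38 37
f 37 36 35
f 38 36 37



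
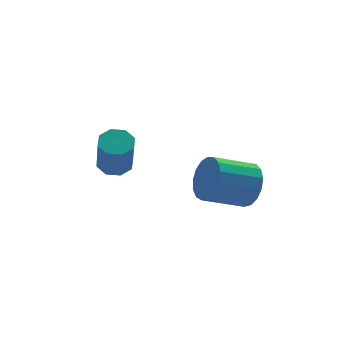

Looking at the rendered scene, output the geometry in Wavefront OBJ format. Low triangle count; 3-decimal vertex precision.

v -2.785 2.162 -1.981
v -2.351 1.575 -2.154
v -2.662 0.831 -0.412
v -3.095 1.418 -0.239
v -2.054 2.006 -1.918
v -2.365 1.262 -0.175
v -2.185 2.528 -1.718
v -2.496 1.784 0.024
v -2.667 2.836 -1.673
v -2.978 2.091 0.07
v -3.218 2.749 -1.808
v -3.529 2.005 -0.066
v -3.515 2.318 -2.045
v -3.826 1.574 -0.302
v -3.384 1.796 -2.244
v -3.695 1.052 -0.502
v -2.902 1.489 -2.29
v -3.213 0.744 -0.547
v 0.423 -2.597 -1.543
v 0.862 -1.956 -0.867
v -0.804 -1.602 -0.121
v -1.243 -2.243 -0.797
v 0.753 -1.666 -1.25
v -0.914 -1.312 -0.504
v 0.567 -1.59 -1.701
v -1.099 -1.235 -0.954
v 0.349 -1.744 -2.115
v -1.318 -1.389 -1.369
v 0.147 -2.094 -2.398
v -1.519 -1.739 -1.652
v 0.009 -2.559 -2.486
v -1.657 -2.204 -1.739
v -0.034 -3.033 -2.357
v -1.7 -2.678 -1.611
v 0.027 -3.407 -2.042
v -1.639 -3.052 -1.296
v 0.179 -3.596 -1.613
v -1.487 -3.241 -0.867
v 0.387 -3.556 -1.168
v -1.279 -3.201 -0.421
v 0.603 -3.296 -0.808
v -1.063 -2.942 -0.062
v 0.778 -2.877 -0.618
v -0.888 -2.522 0.129
v 0.872 -2.393 -0.639
v -0.795 -2.038 0.108
f 2 1 5
f 2 5 3
f 3 5 6
f 3 6 4
f 5 1 7
f 5 7 6
f 6 7 8
f 6 8 4
f 7 1 9
f 7 9 8
f 8 9 10
f 8 10 4
f 9 1 11
f 9 11 10
f 10 11 12
f 10 12 4
f 11 1 13
f 11 13 12
f 12 13 14
f 12 14 4
f 13 1 15
f 13 15 14
f 14 15 16
f 14 16 4
f 15 1 17
f 15 17 16
f 16 17 18
f 16 18 4
f 17 1 2
f 17 2 18
f 18 2 3
f 18 3 4
f 20 19 23
f 20 23 21
f 21 23 24
f 21 24 22
f 23 19 25
f 23 25 24
f 24 25 26
f 24 26 22
f 25 19 27
f 25 27 26
f 26 27 28
f 26 28 22
f 27 19 29
f 27 29 28
f 28 29 30
f 28 30 22
f 29 19 31
f 29 31 30
f 30 31 32
f 30 32 22
f 31 19 33
f 31 33 32
f 32 33 34
f 32 34 22
f 33 19 35
f 33 35 34
f 34 35 36
f 34 36 22
f 35 19 37
f 35 37 36
f 36 37 38
f 36 38 22
f 37 19 39
f 37 39 38
f 38 39 40
f 38 40 22
f 39 19 41
f 39 41 40
f 40 41 42
f 40 42 22
f 41 19 43
f 41 43 42
f 42 43 44
f 42 44 22
f 43 19 45
f 43 45 44
f 44 45 46
f 44 46 22
f 45 19 20
f 45 20 46
f 46 20 21
f 46 21 22



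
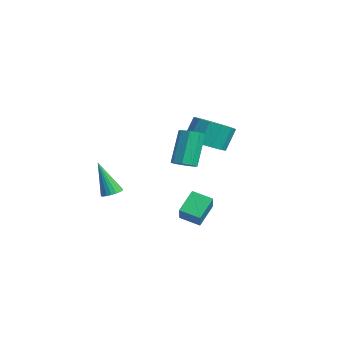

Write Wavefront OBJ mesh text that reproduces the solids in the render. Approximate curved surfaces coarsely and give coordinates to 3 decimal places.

v -3.276 3.212 -0.264
v -2.464 2.63 0.173
v -2.693 3.246 1.42
v -3.504 3.828 0.984
v -2.211 3.149 -0.037
v -2.44 3.765 1.21
v -2.297 3.687 -0.319
v -2.525 4.304 0.928
v -2.693 4.075 -0.584
v -2.921 4.692 0.664
v -3.274 4.189 -0.746
v -3.503 4.806 0.501
v -3.856 3.992 -0.756
v -4.084 4.609 0.491
v -4.253 3.548 -0.609
v -4.482 4.164 0.638
v -4.341 2.997 -0.352
v -4.569 3.613 0.895
v -4.09 2.514 -0.068
v -4.318 3.13 1.179
v -3.58 2.252 0.155
v -3.809 2.869 1.402
v -2.974 2.296 0.244
v -3.203 2.912 1.492
v 1.844 0.172 0.909
v 2.304 -0.103 1.2
v 1.637 0.533 2.861
v 1.176 0.808 2.571
v 2.408 0.334 1.074
v 1.741 0.971 2.735
v 2.181 0.676 0.852
v 1.514 1.313 2.513
v 1.756 0.723 0.663
v 1.089 1.36 2.324
v 1.383 0.447 0.619
v 0.716 1.083 2.28
v 1.279 0.009 0.745
v 0.612 0.646 2.406
v 1.506 -0.333 0.967
v 0.839 0.304 2.628
v 1.931 -0.38 1.156
v 1.264 0.257 2.817
v -1.016 1.7 -2.72
v -0.065 1.323 -1.75
v -0.359 2.47 -3.066
v 0.592 2.093 -2.096
v -0.472 0.847 -3.584
v 0.479 0.47 -2.614
v 0.185 1.617 -3.93
v 1.136 1.24 -2.96
v -0.427 -2.458 -1.399
v 0.08 -2.415 -1.219
v -1.013 -2.922 0.359
v -0.006 -2.193 -1.189
v -0.176 -2.023 -1.201
v -0.396 -1.94 -1.252
v -0.621 -1.959 -1.332
v -0.809 -2.077 -1.425
v -0.921 -2.27 -1.513
v -0.935 -2.501 -1.579
v -0.849 -2.723 -1.609
v -0.679 -2.893 -1.597
v -0.459 -2.977 -1.546
v -0.234 -2.958 -1.466
v -0.046 -2.84 -1.373
v 0.066 -2.646 -1.285
f 2 1 5
f 2 5 3
f 3 5 6
f 3 6 4
f 5 1 7
f 5 7 6
f 6 7 8
f 6 8 4
f 7 1 9
f 7 9 8
f 8 9 10
f 8 10 4
f 9 1 11
f 9 11 10
f 10 11 12
f 10 12 4
f 11 1 13
f 11 13 12
f 12 13 14
f 12 14 4
f 13 1 15
f 13 15 14
f 14 15 16
f 14 16 4
f 15 1 17
f 15 17 16
f 16 17 18
f 16 18 4
f 17 1 19
f 17 19 18
f 18 19 20
f 18 20 4
f 19 1 21
f 19 21 20
f 20 21 22
f 20 22 4
f 21 1 23
f 21 23 22
f 22 23 24
f 22 24 4
f 23 1 2
f 23 2 24
f 24 2 3
f 24 3 4
f 26 25 29
f 26 29 27
f 27 29 30
f 27 30 28
f 29 25 31
f 29 31 30
f 30 31 32
f 30 32 28
f 31 25 33
f 31 33 32
f 32 33 34
f 32 34 28
f 33 25 35
f 33 35 34
f 34 35 36
f 34 36 28
f 35 25 37
f 35 37 36
f 36 37 38
f 36 38 28
f 37 25 39
f 37 39 38
f 38 39 40
f 38 40 28
f 39 25 41
f 39 41 40
f 40 41 42
f 40 42 28
f 41 25 26
f 41 26 42
f 42 26 27
f 42 27 28
f 44 46 43
f 47 44 43
f 43 46 45
f 45 47 43
f 44 50 46
f 48 44 47
f 48 50 44
f 46 50 45
f 49 47 45
f 45 50 49
f 49 48 47
f 50 48 49
f 52 51 54
f 52 54 53
f 54 51 55
f 54 55 53
f 55 51 56
f 55 56 53
f 56 51 57
f 56 57 53
f 57 51 58
f 57 58 53
f 58 51 59
f 58 59 53
f 59 51 60
f 59 60 53
f 60 51 61
f 60 61 53
f 61 51 62
f 61 62 53
f 62 51 63
f 62 63 53
f 63 51 64
f 63 64 53
f 64 51 65
f 64 65 53
f 65 51 66
f 65 66 53
f 66 51 52
f 66 52 53



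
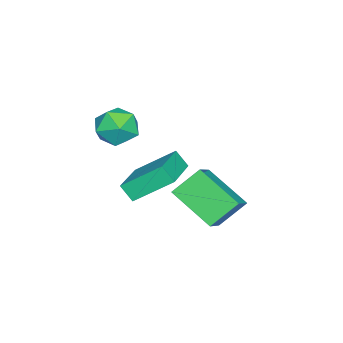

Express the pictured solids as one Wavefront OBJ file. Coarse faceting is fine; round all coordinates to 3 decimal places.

v -2.225 -2.63 0.213
v -2.704 -1.231 1.308
v -2.132 -2.114 -0.405
v -2.611 -0.716 0.691
v -0.269 -2.364 0.729
v -0.748 -0.966 1.825
v -0.176 -1.849 0.112
v -0.655 -0.45 1.207
v -0.021 2.46 1.323
v -0.515 0.871 2.282
v 1.194 2.597 2.176
v 0.7 1.009 3.135
v 0.68 1.711 0.445
v 0.186 0.123 1.404
v 1.895 1.849 1.298
v 1.401 0.26 2.257
v -0.757 -1.887 3.901
v -0.225 -1.799 4.64
v 0.185 -2.881 3.34
v 0.717 -2.793 4.079
v -0.104 -3.191 4.151
v -0.686 -2.576 4.497
v 0.646 -2.104 3.483
v 0.064 -1.489 3.829
v 0.642 -1.933 4.382
v 0.178 -2.605 4.794
v -0.218 -2.075 3.186
v -0.682 -2.747 3.598
f 2 4 1
f 5 2 1
f 1 4 3
f 3 5 1
f 2 8 4
f 6 2 5
f 6 8 2
f 4 8 3
f 7 5 3
f 3 8 7
f 7 6 5
f 8 6 7
f 10 12 9
f 13 10 9
f 9 12 11
f 11 13 9
f 10 16 12
f 14 10 13
f 14 16 10
f 12 16 11
f 15 13 11
f 11 16 15
f 15 14 13
f 16 14 15
f 17 28 22
f 17 22 18
f 17 18 24
f 17 24 27
f 17 27 28
f 18 22 26
f 22 28 21
f 28 27 19
f 27 24 23
f 24 18 25
f 20 26 21
f 20 21 19
f 20 19 23
f 20 23 25
f 20 25 26
f 21 26 22
f 19 21 28
f 23 19 27
f 25 23 24
f 26 25 18



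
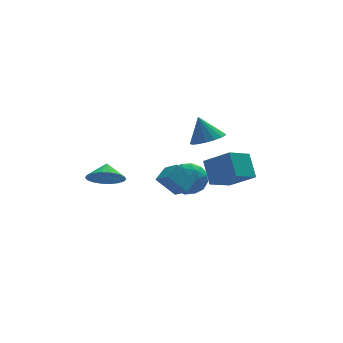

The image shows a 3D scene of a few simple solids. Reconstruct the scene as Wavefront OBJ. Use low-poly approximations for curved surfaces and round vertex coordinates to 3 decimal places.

v 1.9 2.299 2.262
v 2.87 2.337 2.501
v 1.52 2.841 3.718
v 2.78 2.77 2.316
v 2.489 3.094 2.119
v 2.062 3.236 1.955
v 1.599 3.164 1.861
v 1.204 2.893 1.859
v 0.969 2.486 1.949
v 0.947 2.036 2.111
v 1.143 1.646 2.308
v 1.513 1.406 2.494
v 1.972 1.37 2.627
v 2.414 1.547 2.676
v 2.738 1.896 2.63
v -1.032 -1.38 0.421
v -0.641 -2.153 0.959
v -1.972 -1.094 1.514
v -1.581 -1.867 2.052
v -0.339 -0.733 0.848
v 0.052 -1.506 1.386
v -1.279 -0.447 1.941
v -0.888 -1.22 2.479
v 0.102 1.892 -0.257
v 0.824 1.85 0.577
v -0.024 0.11 -0.237
v 0.698 0.068 0.597
v -0.312 0.484 0.761
v -0.234 1.585 0.749
v 1.034 0.375 -0.409
v 1.112 1.476 -0.421
v 1.4 0.913 0.484
v 0.568 0.98 1.206
v 0.232 0.98 -0.866
v -0.6 1.047 -0.144
v 0.474 2.027 0.158
v 0.326 -0.067 0.182
v -0.268 0.177 0.278
v 0.156 0.152 0.768
v -0.148 1.872 0.259
v 0.277 1.847 0.749
v -0.391 1.044 0.857
v 0.523 0.113 -0.409
v 0.948 0.088 0.081
v 0.644 1.808 -0.428
v 1.068 1.783 0.062
v 1.191 0.916 -0.517
v 1.237 1.452 0.594
v 1.163 0.404 0.606
v 1.36 0.585 0.014
v 1.406 1.232 0.007
v 0.748 1.491 1.019
v 0.674 0.444 1.03
v 0.08 0.688 1.127
v 0.126 1.335 1.119
v 1.086 0.94 0.964
v 0.126 1.516 -0.69
v 0.052 0.469 -0.679
v 0.674 0.625 -0.779
v 0.72 1.272 -0.787
v -0.363 1.556 -0.266
v -0.437 0.508 -0.254
v -0.606 0.728 0.333
v -0.56 1.375 0.326
v -0.286 1.02 -0.624
v 1.508 0.789 -0.319
v 1.504 1.881 0.878
v 2.845 1.493 -0.956
v 2.842 2.584 0.241
v 2.578 -0.324 0.699
v 2.575 0.767 1.896
v 3.916 0.379 0.062
v 3.912 1.471 1.259
v -3.682 2.284 0.185
v -3.287 2.886 -0.606
v -3.418 3.016 0.875
v -3.741 3.027 -0.582
v -4.184 3.021 -0.406
v -4.527 2.868 -0.113
v -4.702 2.6 0.239
v -4.676 2.269 0.58
v -4.452 1.941 0.843
v -4.076 1.681 0.976
v -3.622 1.54 0.952
v -3.18 1.547 0.776
v -2.837 1.699 0.484
v -2.661 1.967 0.131
v -2.687 2.298 -0.21
v -2.911 2.626 -0.473
f 2 1 4
f 2 4 3
f 4 1 5
f 4 5 3
f 5 1 6
f 5 6 3
f 6 1 7
f 6 7 3
f 7 1 8
f 7 8 3
f 8 1 9
f 8 9 3
f 9 1 10
f 9 10 3
f 10 1 11
f 10 11 3
f 11 1 12
f 11 12 3
f 12 1 13
f 12 13 3
f 13 1 14
f 13 14 3
f 14 1 15
f 14 15 3
f 15 1 2
f 15 2 3
f 17 19 16
f 20 17 16
f 16 19 18
f 18 20 16
f 17 23 19
f 21 17 20
f 21 23 17
f 19 23 18
f 22 20 18
f 18 23 22
f 22 21 20
f 23 21 22
f 24 61 40
f 61 35 64
f 40 64 29
f 61 64 40
f 24 40 36
f 40 29 41
f 36 41 25
f 40 41 36
f 24 36 45
f 36 25 46
f 45 46 31
f 36 46 45
f 24 45 57
f 45 31 60
f 57 60 34
f 45 60 57
f 24 57 61
f 57 34 65
f 61 65 35
f 57 65 61
f 25 41 52
f 41 29 55
f 52 55 33
f 41 55 52
f 29 64 42
f 64 35 63
f 42 63 28
f 64 63 42
f 35 65 62
f 65 34 58
f 62 58 26
f 65 58 62
f 34 60 59
f 60 31 47
f 59 47 30
f 60 47 59
f 31 46 51
f 46 25 48
f 51 48 32
f 46 48 51
f 27 53 39
f 53 33 54
f 39 54 28
f 53 54 39
f 27 39 37
f 39 28 38
f 37 38 26
f 39 38 37
f 27 37 44
f 37 26 43
f 44 43 30
f 37 43 44
f 27 44 49
f 44 30 50
f 49 50 32
f 44 50 49
f 27 49 53
f 49 32 56
f 53 56 33
f 49 56 53
f 28 54 42
f 54 33 55
f 42 55 29
f 54 55 42
f 26 38 62
f 38 28 63
f 62 63 35
f 38 63 62
f 30 43 59
f 43 26 58
f 59 58 34
f 43 58 59
f 32 50 51
f 50 30 47
f 51 47 31
f 50 47 51
f 33 56 52
f 56 32 48
f 52 48 25
f 56 48 52
f 67 69 66
f 70 67 66
f 66 69 68
f 68 70 66
f 67 73 69
f 71 67 70
f 71 73 67
f 69 73 68
f 72 70 68
f 68 73 72
f 72 71 70
f 73 71 72
f 75 74 77
f 75 77 76
f 77 74 78
f 77 78 76
f 78 74 79
f 78 79 76
f 79 74 80
f 79 80 76
f 80 74 81
f 80 81 76
f 81 74 82
f 81 82 76
f 82 74 83
f 82 83 76
f 83 74 84
f 83 84 76
f 84 74 85
f 84 85 76
f 85 74 86
f 85 86 76
f 86 74 87
f 86 87 76
f 87 74 88
f 87 88 76
f 88 74 89
f 88 89 76
f 89 74 75
f 89 75 76



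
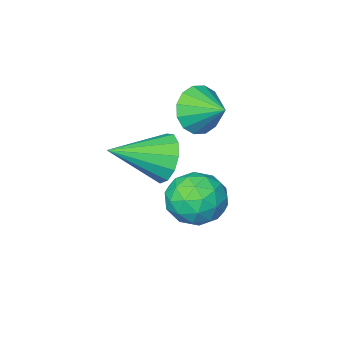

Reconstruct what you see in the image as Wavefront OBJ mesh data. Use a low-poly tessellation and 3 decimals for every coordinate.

v -2.771 -1.455 0.69
v -2.241 -1.713 1.595
v -3.069 -0.245 1.21
v -1.857 -1.477 1.264
v -1.718 -1.235 0.78
v -1.861 -1.052 0.272
v -2.248 -0.977 -0.125
v -2.776 -1.03 -0.303
v -3.302 -1.197 -0.214
v -3.686 -1.433 0.116
v -3.825 -1.675 0.6
v -3.682 -1.858 1.109
v -3.295 -1.933 1.505
v -2.767 -1.88 1.683
v -0.027 0.744 0.402
v 0.426 1.143 -0.457
v 1.887 0.196 1.158
v 0.397 1.584 -0.063
v 0.233 1.758 0.478
v -0.013 1.61 0.995
v -0.264 1.188 1.324
v -0.44 0.624 1.36
v -0.485 0.098 1.092
v -0.384 -0.223 0.605
v -0.17 -0.236 0.054
v 0.089 0.061 -0.387
v 0.311 0.575 -0.577
v -0.778 1.268 -2.824
v -0.333 0.544 -1.994
v -2.507 0.456 -2.606
v -2.062 -0.268 -1.776
v -2.172 0.894 -1.554
v -1.103 1.396 -1.689
v -1.737 -0.396 -2.911
v -0.668 0.106 -3.046
v -0.926 -0.484 -2.048
v -1.195 0.313 -1.209
v -1.645 0.687 -3.391
v -1.914 1.484 -2.552
v -0.404 0.977 -2.428
v -2.436 0.023 -2.172
v -2.501 0.706 -2.042
v -2.239 0.28 -1.553
v -0.856 1.478 -2.249
v -0.595 1.053 -1.76
v -1.676 1.258 -1.502
v -2.245 -0.053 -2.84
v -1.984 -0.478 -2.351
v -0.601 0.72 -3.047
v -0.339 0.294 -2.558
v -1.164 -0.258 -3.098
v -0.491 -0.053 -1.972
v -1.507 -0.53 -1.844
v -1.316 -0.605 -2.511
v -0.688 -0.31 -2.59
v -0.649 0.416 -1.478
v -1.665 -0.061 -1.35
v -1.729 0.622 -1.22
v -1.101 0.917 -1.299
v -0.997 -0.189 -1.51
v -1.175 1.061 -3.25
v -2.191 0.584 -3.122
v -1.739 0.083 -3.301
v -1.111 0.378 -3.38
v -1.333 1.53 -2.756
v -2.349 1.053 -2.628
v -2.152 1.31 -2.01
v -1.524 1.605 -2.089
v -1.843 1.189 -3.09
f 2 1 4
f 2 4 3
f 4 1 5
f 4 5 3
f 5 1 6
f 5 6 3
f 6 1 7
f 6 7 3
f 7 1 8
f 7 8 3
f 8 1 9
f 8 9 3
f 9 1 10
f 9 10 3
f 10 1 11
f 10 11 3
f 11 1 12
f 11 12 3
f 12 1 13
f 12 13 3
f 13 1 14
f 13 14 3
f 14 1 2
f 14 2 3
f 16 15 18
f 16 18 17
f 18 15 19
f 18 19 17
f 19 15 20
f 19 20 17
f 20 15 21
f 20 21 17
f 21 15 22
f 21 22 17
f 22 15 23
f 22 23 17
f 23 15 24
f 23 24 17
f 24 15 25
f 24 25 17
f 25 15 26
f 25 26 17
f 26 15 27
f 26 27 17
f 27 15 16
f 27 16 17
f 28 65 44
f 65 39 68
f 44 68 33
f 65 68 44
f 28 44 40
f 44 33 45
f 40 45 29
f 44 45 40
f 28 40 49
f 40 29 50
f 49 50 35
f 40 50 49
f 28 49 61
f 49 35 64
f 61 64 38
f 49 64 61
f 28 61 65
f 61 38 69
f 65 69 39
f 61 69 65
f 29 45 56
f 45 33 59
f 56 59 37
f 45 59 56
f 33 68 46
f 68 39 67
f 46 67 32
f 68 67 46
f 39 69 66
f 69 38 62
f 66 62 30
f 69 62 66
f 38 64 63
f 64 35 51
f 63 51 34
f 64 51 63
f 35 50 55
f 50 29 52
f 55 52 36
f 50 52 55
f 31 57 43
f 57 37 58
f 43 58 32
f 57 58 43
f 31 43 41
f 43 32 42
f 41 42 30
f 43 42 41
f 31 41 48
f 41 30 47
f 48 47 34
f 41 47 48
f 31 48 53
f 48 34 54
f 53 54 36
f 48 54 53
f 31 53 57
f 53 36 60
f 57 60 37
f 53 60 57
f 32 58 46
f 58 37 59
f 46 59 33
f 58 59 46
f 30 42 66
f 42 32 67
f 66 67 39
f 42 67 66
f 34 47 63
f 47 30 62
f 63 62 38
f 47 62 63
f 36 54 55
f 54 34 51
f 55 51 35
f 54 51 55
f 37 60 56
f 60 36 52
f 56 52 29
f 60 52 56



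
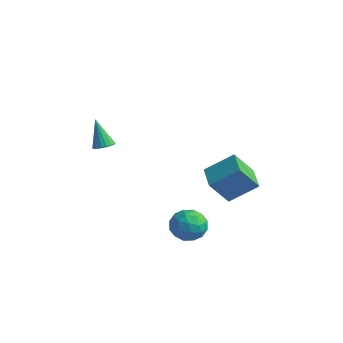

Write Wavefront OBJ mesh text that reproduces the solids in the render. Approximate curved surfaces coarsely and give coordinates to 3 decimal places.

v -2.917 -0.728 2.846
v -2.453 -0.976 3.091
v -3.643 -0.572 4.374
v -2.392 -0.705 3.092
v -2.452 -0.439 3.037
v -2.617 -0.24 2.938
v -2.852 -0.152 2.818
v -3.101 -0.196 2.704
v -3.308 -0.362 2.622
v -3.425 -0.612 2.592
v -3.426 -0.888 2.62
v -3.31 -1.128 2.699
v -3.104 -1.276 2.812
v -2.855 -1.298 2.933
v -2.62 -1.19 3.033
v 0.949 2.261 1.425
v 1.964 3.328 2.461
v 1.409 3.185 0.024
v 2.424 4.251 1.06
v 2.076 1.389 1.22
v 3.091 2.455 2.256
v 2.536 2.312 -0.181
v 3.551 3.379 0.855
v 3.551 -0.973 0.008
v 4.312 -1.559 0.129
v 2.768 -1.761 1.111
v 3.529 -2.347 1.232
v 3.582 -1.421 1.507
v 4.066 -0.934 0.826
v 3.014 -2.386 0.414
v 3.498 -1.899 -0.267
v 3.98 -2.432 0.381
v 4.331 -1.835 1.056
v 2.749 -1.485 0.184
v 3.1 -0.888 0.859
v 4 -1.197 -0.028
v 3.08 -2.123 1.268
v 3.111 -1.579 1.43
v 3.558 -1.923 1.501
v 3.856 -0.83 0.381
v 4.303 -1.174 0.452
v 3.874 -1.092 1.262
v 2.777 -2.146 0.788
v 3.224 -2.49 0.859
v 3.522 -1.397 -0.261
v 3.969 -1.741 -0.19
v 3.206 -2.228 -0.022
v 4.252 -2.054 0.191
v 3.792 -2.517 0.839
v 3.489 -2.541 0.358
v 3.773 -2.254 -0.042
v 4.458 -1.703 0.588
v 3.998 -2.167 1.236
v 4.03 -1.622 1.398
v 4.314 -1.336 0.997
v 4.263 -2.217 0.736
v 3.082 -1.153 0.004
v 2.622 -1.617 0.652
v 2.766 -1.984 0.243
v 3.05 -1.698 -0.158
v 3.288 -0.803 0.401
v 2.828 -1.266 1.049
v 3.307 -1.066 1.282
v 3.591 -0.779 0.882
v 2.817 -1.103 0.504
f 2 1 4
f 2 4 3
f 4 1 5
f 4 5 3
f 5 1 6
f 5 6 3
f 6 1 7
f 6 7 3
f 7 1 8
f 7 8 3
f 8 1 9
f 8 9 3
f 9 1 10
f 9 10 3
f 10 1 11
f 10 11 3
f 11 1 12
f 11 12 3
f 12 1 13
f 12 13 3
f 13 1 14
f 13 14 3
f 14 1 15
f 14 15 3
f 15 1 2
f 15 2 3
f 17 19 16
f 20 17 16
f 16 19 18
f 18 20 16
f 17 23 19
f 21 17 20
f 21 23 17
f 19 23 18
f 22 20 18
f 18 23 22
f 22 21 20
f 23 21 22
f 24 61 40
f 61 35 64
f 40 64 29
f 61 64 40
f 24 40 36
f 40 29 41
f 36 41 25
f 40 41 36
f 24 36 45
f 36 25 46
f 45 46 31
f 36 46 45
f 24 45 57
f 45 31 60
f 57 60 34
f 45 60 57
f 24 57 61
f 57 34 65
f 61 65 35
f 57 65 61
f 25 41 52
f 41 29 55
f 52 55 33
f 41 55 52
f 29 64 42
f 64 35 63
f 42 63 28
f 64 63 42
f 35 65 62
f 65 34 58
f 62 58 26
f 65 58 62
f 34 60 59
f 60 31 47
f 59 47 30
f 60 47 59
f 31 46 51
f 46 25 48
f 51 48 32
f 46 48 51
f 27 53 39
f 53 33 54
f 39 54 28
f 53 54 39
f 27 39 37
f 39 28 38
f 37 38 26
f 39 38 37
f 27 37 44
f 37 26 43
f 44 43 30
f 37 43 44
f 27 44 49
f 44 30 50
f 49 50 32
f 44 50 49
f 27 49 53
f 49 32 56
f 53 56 33
f 49 56 53
f 28 54 42
f 54 33 55
f 42 55 29
f 54 55 42
f 26 38 62
f 38 28 63
f 62 63 35
f 38 63 62
f 30 43 59
f 43 26 58
f 59 58 34
f 43 58 59
f 32 50 51
f 50 30 47
f 51 47 31
f 50 47 51
f 33 56 52
f 56 32 48
f 52 48 25
f 56 48 52



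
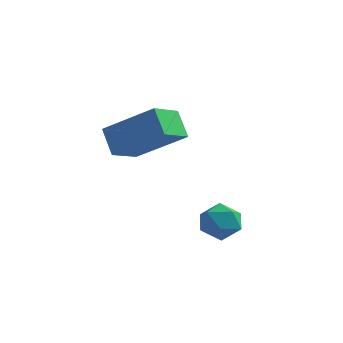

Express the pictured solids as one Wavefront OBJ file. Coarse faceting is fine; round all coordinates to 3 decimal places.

v 1.075 1.07 -1.36
v 1.64 1.314 -1.763
v 0.88 0.206 -2.157
v 1.445 0.45 -2.56
v 1.568 0.134 -1.907
v 1.688 0.667 -1.414
v 0.832 0.853 -2.506
v 0.952 1.386 -2.013
v 1.49 1.179 -2.471
v 1.945 0.735 -2.101
v 0.575 0.785 -1.819
v 1.03 0.341 -1.449
v -2.852 2.478 0.319
v -3.04 1.335 0.787
v -1.161 2.655 1.429
v -1.349 1.512 1.897
v -2.271 2.048 -0.497
v -2.459 0.905 -0.029
v -0.58 2.225 0.613
v -0.768 1.082 1.081
f 1 12 6
f 1 6 2
f 1 2 8
f 1 8 11
f 1 11 12
f 2 6 10
f 6 12 5
f 12 11 3
f 11 8 7
f 8 2 9
f 4 10 5
f 4 5 3
f 4 3 7
f 4 7 9
f 4 9 10
f 5 10 6
f 3 5 12
f 7 3 11
f 9 7 8
f 10 9 2
f 14 16 13
f 17 14 13
f 13 16 15
f 15 17 13
f 14 20 16
f 18 14 17
f 18 20 14
f 16 20 15
f 19 17 15
f 15 20 19
f 19 18 17
f 20 18 19



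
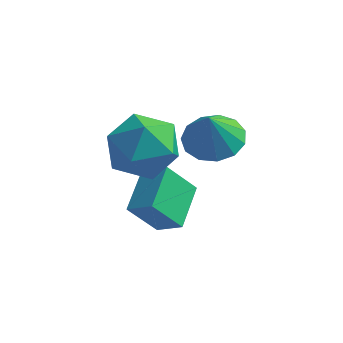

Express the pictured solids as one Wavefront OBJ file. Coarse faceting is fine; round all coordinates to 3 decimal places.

v 1.82 -2.657 -3.534
v 2.648 -2.808 -3.013
v 1.756 -1.162 -2.999
v 2.584 -1.313 -2.477
v 2.596 -2.227 -4.643
v 3.424 -2.378 -4.121
v 2.532 -0.732 -4.107
v 3.36 -0.883 -3.586
v 1.147 -1.803 -1.199
v 2.135 -1.089 -1.16
v 2.245 -3.351 -0.66
v 3.233 -2.637 -0.621
v 2.347 -2.498 0.205
v 1.668 -1.541 -0.128
v 2.712 -2.899 -1.692
v 2.033 -1.942 -2.025
v 3.102 -1.766 -1.465
v 2.876 -1.518 -0.292
v 1.504 -2.922 -1.528
v 1.278 -2.674 -0.355
v 3.757 -0.553 -1.43
v 4.717 -0.571 -1.426
v 3.743 -1.007 -0.17
v 4.573 -0.08 -1.251
v 4.17 0.261 -1.133
v 3.636 0.344 -1.109
v 3.14 0.141 -1.187
v 2.84 -0.281 -1.342
v 2.831 -0.79 -1.526
v 3.116 -1.223 -1.679
v 3.605 -1.444 -1.753
v 4.141 -1.382 -1.725
v 4.556 -1.056 -1.603
f 2 4 1
f 5 2 1
f 1 4 3
f 3 5 1
f 2 8 4
f 6 2 5
f 6 8 2
f 4 8 3
f 7 5 3
f 3 8 7
f 7 6 5
f 8 6 7
f 9 20 14
f 9 14 10
f 9 10 16
f 9 16 19
f 9 19 20
f 10 14 18
f 14 20 13
f 20 19 11
f 19 16 15
f 16 10 17
f 12 18 13
f 12 13 11
f 12 11 15
f 12 15 17
f 12 17 18
f 13 18 14
f 11 13 20
f 15 11 19
f 17 15 16
f 18 17 10
f 22 21 24
f 22 24 23
f 24 21 25
f 24 25 23
f 25 21 26
f 25 26 23
f 26 21 27
f 26 27 23
f 27 21 28
f 27 28 23
f 28 21 29
f 28 29 23
f 29 21 30
f 29 30 23
f 30 21 31
f 30 31 23
f 31 21 32
f 31 32 23
f 32 21 33
f 32 33 23
f 33 21 22
f 33 22 23



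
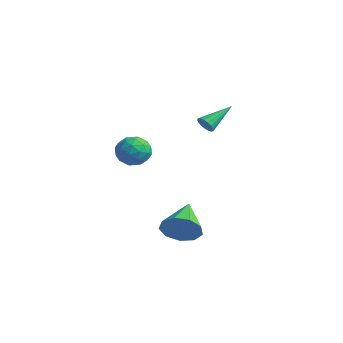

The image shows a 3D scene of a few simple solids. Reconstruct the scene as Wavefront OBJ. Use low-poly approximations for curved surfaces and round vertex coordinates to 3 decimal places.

v 1.273 -1.352 2.983
v 1.433 -1.101 2.569
v 1.227 0.152 3.877
v 1.19 -1.096 2.549
v 0.965 -1.15 2.629
v 0.811 -1.251 2.79
v 0.763 -1.374 2.995
v 0.832 -1.492 3.197
v 1.001 -1.579 3.35
v 1.233 -1.613 3.419
v 1.474 -1.587 3.388
v 1.668 -1.507 3.264
v 1.772 -1.392 3.076
v 1.762 -1.268 2.866
v 1.639 -1.162 2.683
v -2.782 -1.953 0.659
v -2.206 -2.384 1.274
v -2.854 -3.236 -0.174
v -2.278 -3.667 0.441
v -3.159 -3.436 0.699
v -3.114 -2.643 1.214
v -1.946 -2.977 -0.114
v -1.901 -2.184 0.401
v -1.689 -3.017 0.796
v -2.439 -3.301 1.299
v -2.621 -2.319 -0.199
v -3.371 -2.603 0.304
v -2.488 -2.056 1.039
v -2.572 -3.564 0.061
v -3.09 -3.428 0.212
v -2.752 -3.682 0.574
v -3.021 -2.208 1.004
v -2.683 -2.462 1.366
v -3.243 -3.08 1.028
v -2.377 -3.158 -0.266
v -2.039 -3.412 0.096
v -2.308 -1.938 0.526
v -1.97 -2.192 0.888
v -1.817 -2.54 0.072
v -1.845 -2.681 1.12
v -1.888 -3.435 0.63
v -1.693 -3.03 0.304
v -1.666 -2.564 0.607
v -2.286 -2.848 1.415
v -2.329 -3.602 0.926
v -2.846 -3.467 1.078
v -2.82 -3.001 1.38
v -1.982 -3.22 1.135
v -2.731 -2.018 0.174
v -2.774 -2.772 -0.315
v -2.24 -2.619 -0.28
v -2.214 -2.153 0.022
v -3.172 -2.185 0.47
v -3.215 -2.939 -0.02
v -3.394 -3.056 0.493
v -3.367 -2.59 0.796
v -3.078 -2.4 -0.035
v 1.969 -3.162 -2.988
v 2.611 -3.12 -2.184
v 0.711 -1.858 -2.052
v 2.779 -2.622 -2.653
v 2.568 -2.376 -3.278
v 2.077 -2.498 -3.768
v 1.535 -2.931 -3.893
v 1.196 -3.472 -3.595
v 1.219 -3.868 -3.013
v 1.593 -3.934 -2.419
v 2.143 -3.638 -2.092
f 2 1 4
f 2 4 3
f 4 1 5
f 4 5 3
f 5 1 6
f 5 6 3
f 6 1 7
f 6 7 3
f 7 1 8
f 7 8 3
f 8 1 9
f 8 9 3
f 9 1 10
f 9 10 3
f 10 1 11
f 10 11 3
f 11 1 12
f 11 12 3
f 12 1 13
f 12 13 3
f 13 1 14
f 13 14 3
f 14 1 15
f 14 15 3
f 15 1 2
f 15 2 3
f 16 53 32
f 53 27 56
f 32 56 21
f 53 56 32
f 16 32 28
f 32 21 33
f 28 33 17
f 32 33 28
f 16 28 37
f 28 17 38
f 37 38 23
f 28 38 37
f 16 37 49
f 37 23 52
f 49 52 26
f 37 52 49
f 16 49 53
f 49 26 57
f 53 57 27
f 49 57 53
f 17 33 44
f 33 21 47
f 44 47 25
f 33 47 44
f 21 56 34
f 56 27 55
f 34 55 20
f 56 55 34
f 27 57 54
f 57 26 50
f 54 50 18
f 57 50 54
f 26 52 51
f 52 23 39
f 51 39 22
f 52 39 51
f 23 38 43
f 38 17 40
f 43 40 24
f 38 40 43
f 19 45 31
f 45 25 46
f 31 46 20
f 45 46 31
f 19 31 29
f 31 20 30
f 29 30 18
f 31 30 29
f 19 29 36
f 29 18 35
f 36 35 22
f 29 35 36
f 19 36 41
f 36 22 42
f 41 42 24
f 36 42 41
f 19 41 45
f 41 24 48
f 45 48 25
f 41 48 45
f 20 46 34
f 46 25 47
f 34 47 21
f 46 47 34
f 18 30 54
f 30 20 55
f 54 55 27
f 30 55 54
f 22 35 51
f 35 18 50
f 51 50 26
f 35 50 51
f 24 42 43
f 42 22 39
f 43 39 23
f 42 39 43
f 25 48 44
f 48 24 40
f 44 40 17
f 48 40 44
f 59 58 61
f 59 61 60
f 61 58 62
f 61 62 60
f 62 58 63
f 62 63 60
f 63 58 64
f 63 64 60
f 64 58 65
f 64 65 60
f 65 58 66
f 65 66 60
f 66 58 67
f 66 67 60
f 67 58 68
f 67 68 60
f 68 58 59
f 68 59 60



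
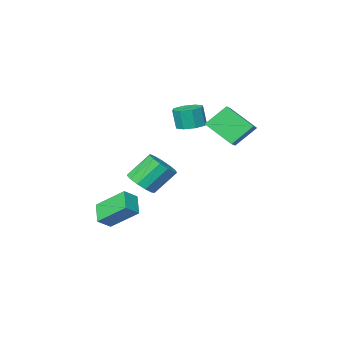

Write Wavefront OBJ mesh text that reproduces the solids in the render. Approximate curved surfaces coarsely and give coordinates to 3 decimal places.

v 4.307 2.373 0.266
v 4.939 2.098 0.875
v 3.826 2.432 2.183
v 3.193 2.707 1.574
v 5.013 2.607 0.807
v 3.899 2.94 2.116
v 4.862 3.042 0.568
v 3.748 3.375 1.876
v 4.535 3.264 0.233
v 3.421 3.597 1.541
v 4.136 3.203 -0.092
v 3.022 3.537 1.217
v 3.79 2.879 -0.303
v 2.677 3.213 1.005
v 3.609 2.395 -0.333
v 2.496 2.728 0.975
v 3.65 1.903 -0.174
v 2.536 2.237 1.134
v 3.899 1.561 0.125
v 2.785 1.894 1.434
v 4.277 1.477 0.469
v 3.164 1.81 1.777
v 4.665 1.677 0.749
v 3.552 2.01 2.057
v 4.298 -0.926 -3.999
v 3.829 -1.964 -3.256
v 3.33 0.421 -2.728
v 2.862 -0.617 -1.984
v 5.098 -0.883 -3.436
v 4.63 -1.921 -2.692
v 4.131 0.464 -2.164
v 3.662 -0.574 -1.421
v -0.187 -0.221 2.707
v 0.62 -0.424 2.597
v 0.735 -0.642 3.843
v -0.073 -0.439 3.953
v 0.538 0.203 2.715
v 0.652 -0.015 3.96
v 0.031 0.581 2.827
v 0.145 0.363 4.073
v -0.604 0.49 2.87
v -0.49 0.272 4.116
v -0.995 -0.018 2.817
v -0.88 -0.236 4.063
v -0.912 -0.645 2.7
v -0.798 -0.863 3.945
v -0.405 -1.023 2.587
v -0.291 -1.241 3.833
v 0.23 -0.932 2.544
v 0.344 -1.15 3.79
v -2.404 2.672 3.042
v -1.622 3.567 3.569
v -1.283 2.365 1.899
v -0.501 3.26 2.426
v -1.619 1.32 4.174
v -0.837 2.215 4.701
v -0.498 1.013 3.031
v 0.284 1.908 3.558
f 2 1 5
f 2 5 3
f 3 5 6
f 3 6 4
f 5 1 7
f 5 7 6
f 6 7 8
f 6 8 4
f 7 1 9
f 7 9 8
f 8 9 10
f 8 10 4
f 9 1 11
f 9 11 10
f 10 11 12
f 10 12 4
f 11 1 13
f 11 13 12
f 12 13 14
f 12 14 4
f 13 1 15
f 13 15 14
f 14 15 16
f 14 16 4
f 15 1 17
f 15 17 16
f 16 17 18
f 16 18 4
f 17 1 19
f 17 19 18
f 18 19 20
f 18 20 4
f 19 1 21
f 19 21 20
f 20 21 22
f 20 22 4
f 21 1 23
f 21 23 22
f 22 23 24
f 22 24 4
f 23 1 2
f 23 2 24
f 24 2 3
f 24 3 4
f 26 28 25
f 29 26 25
f 25 28 27
f 27 29 25
f 26 32 28
f 30 26 29
f 30 32 26
f 28 32 27
f 31 29 27
f 27 32 31
f 31 30 29
f 32 30 31
f 34 33 37
f 34 37 35
f 35 37 38
f 35 38 36
f 37 33 39
f 37 39 38
f 38 39 40
f 38 40 36
f 39 33 41
f 39 41 40
f 40 41 42
f 40 42 36
f 41 33 43
f 41 43 42
f 42 43 44
f 42 44 36
f 43 33 45
f 43 45 44
f 44 45 46
f 44 46 36
f 45 33 47
f 45 47 46
f 46 47 48
f 46 48 36
f 47 33 49
f 47 49 48
f 48 49 50
f 48 50 36
f 49 33 34
f 49 34 50
f 50 34 35
f 50 35 36
f 52 54 51
f 55 52 51
f 51 54 53
f 53 55 51
f 52 58 54
f 56 52 55
f 56 58 52
f 54 58 53
f 57 55 53
f 53 58 57
f 57 56 55
f 58 56 57



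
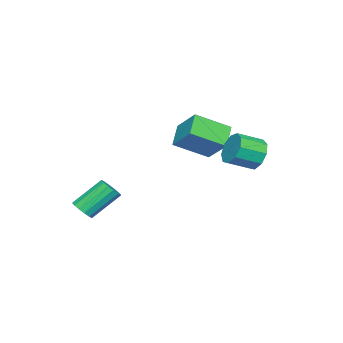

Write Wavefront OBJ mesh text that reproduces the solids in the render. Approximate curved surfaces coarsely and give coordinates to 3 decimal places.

v 3.748 -3.323 -0.481
v 4.235 -3.483 0.01
v 3.199 -2.397 1.392
v 2.712 -2.237 0.901
v 4.355 -3.172 -0.144
v 3.319 -2.086 1.237
v 4.312 -2.901 -0.389
v 3.276 -1.816 0.993
v 4.118 -2.743 -0.659
v 3.082 -1.658 0.723
v 3.825 -2.741 -0.88
v 2.789 -1.655 0.501
v 3.511 -2.894 -0.995
v 2.475 -1.809 0.387
v 3.261 -3.163 -0.972
v 2.225 -2.077 0.41
v 3.141 -3.474 -0.817
v 2.105 -2.388 0.564
v 3.184 -3.744 -0.573
v 2.148 -2.659 0.809
v 3.378 -3.902 -0.303
v 2.342 -2.817 1.079
v 3.671 -3.905 -0.081
v 2.635 -2.819 1.3
v 3.985 -3.751 0.033
v 2.949 -2.666 1.415
v -2.11 -0.915 3.814
v -1.479 0.376 5.011
v -3.262 0.589 2.798
v -2.631 1.88 3.995
v -0.949 -0.64 2.905
v -0.318 0.651 4.102
v -2.101 0.864 1.889
v -1.47 2.155 3.086
v -1.7 3.741 2.663
v -1.054 3.883 1.886
v -0.115 2.861 2.48
v -0.76 2.719 3.257
v -0.903 4.323 2.405
v 0.036 3.302 2.999
v -1.125 4.492 3.045
v -0.185 3.47 3.639
v -1.615 4.309 3.506
v -0.676 3.287 4.1
v -2.146 3.86 3.573
v -1.206 2.838 4.167
v -2.467 3.356 3.213
v -1.528 2.334 3.808
v -2.43 3.031 2.597
v -1.49 2.01 3.191
v -2.051 3.039 2.011
v -1.111 2.017 2.605
v -1.507 3.375 1.73
v -0.568 2.354 2.324
f 2 1 5
f 2 5 3
f 3 5 6
f 3 6 4
f 5 1 7
f 5 7 6
f 6 7 8
f 6 8 4
f 7 1 9
f 7 9 8
f 8 9 10
f 8 10 4
f 9 1 11
f 9 11 10
f 10 11 12
f 10 12 4
f 11 1 13
f 11 13 12
f 12 13 14
f 12 14 4
f 13 1 15
f 13 15 14
f 14 15 16
f 14 16 4
f 15 1 17
f 15 17 16
f 16 17 18
f 16 18 4
f 17 1 19
f 17 19 18
f 18 19 20
f 18 20 4
f 19 1 21
f 19 21 20
f 20 21 22
f 20 22 4
f 21 1 23
f 21 23 22
f 22 23 24
f 22 24 4
f 23 1 25
f 23 25 24
f 24 25 26
f 24 26 4
f 25 1 2
f 25 2 26
f 26 2 3
f 26 3 4
f 28 30 27
f 31 28 27
f 27 30 29
f 29 31 27
f 28 34 30
f 32 28 31
f 32 34 28
f 30 34 29
f 33 31 29
f 29 34 33
f 33 32 31
f 34 32 33
f 36 35 39
f 36 39 37
f 37 39 40
f 37 40 38
f 39 35 41
f 39 41 40
f 40 41 42
f 40 42 38
f 41 35 43
f 41 43 42
f 42 43 44
f 42 44 38
f 43 35 45
f 43 45 44
f 44 45 46
f 44 46 38
f 45 35 47
f 45 47 46
f 46 47 48
f 46 48 38
f 47 35 49
f 47 49 48
f 48 49 50
f 48 50 38
f 49 35 51
f 49 51 50
f 50 51 52
f 50 52 38
f 51 35 53
f 51 53 52
f 52 53 54
f 52 54 38
f 53 35 36
f 53 36 54
f 54 36 37
f 54 37 38

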